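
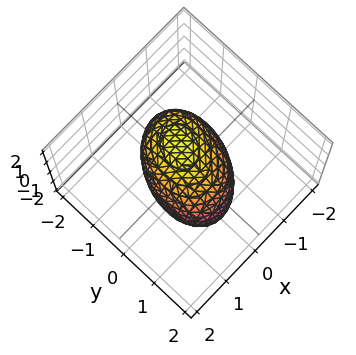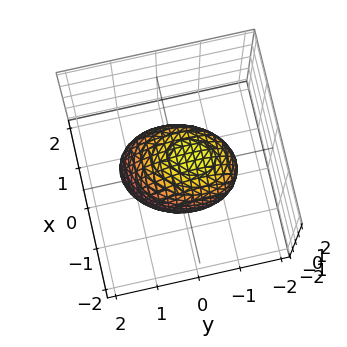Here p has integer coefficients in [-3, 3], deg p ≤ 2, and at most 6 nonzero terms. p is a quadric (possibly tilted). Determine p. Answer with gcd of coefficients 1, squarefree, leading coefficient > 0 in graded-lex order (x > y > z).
3*x^2 - x*y + 2*y^2 + y*z + 2*z^2 - 3

1. The degree is 2 — a generic line meets the surface in up to 2 points.
2. From the axis intercepts and sections: the x-axis gridline crossings are at x ∈ {-1, 1}.
3. These observations pin down the coefficients.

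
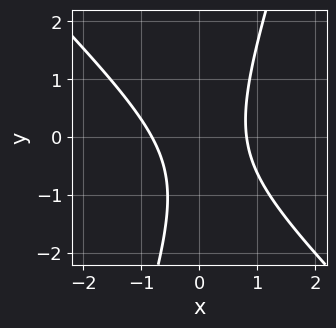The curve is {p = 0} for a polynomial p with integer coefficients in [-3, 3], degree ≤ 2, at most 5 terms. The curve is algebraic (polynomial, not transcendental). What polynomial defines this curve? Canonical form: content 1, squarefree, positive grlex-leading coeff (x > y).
3*x^2 + 2*x*y - y^2 - y - 2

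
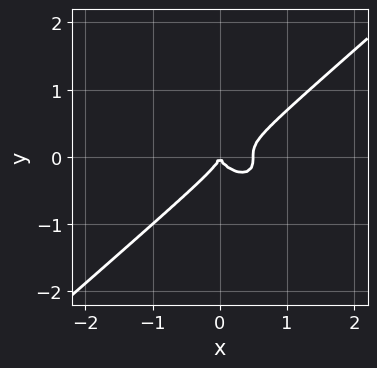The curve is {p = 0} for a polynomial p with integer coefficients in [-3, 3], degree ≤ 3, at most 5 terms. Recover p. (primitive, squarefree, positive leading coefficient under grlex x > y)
The degree is 3 — the shape is more complex than any degree-2 curve.
Checking where it meets the axes: one x-axis crossing is at x = 0; it crosses the y-axis at the gridline y = 0.
Putting this together gives p.

2*x^3 - 3*y^3 - x^2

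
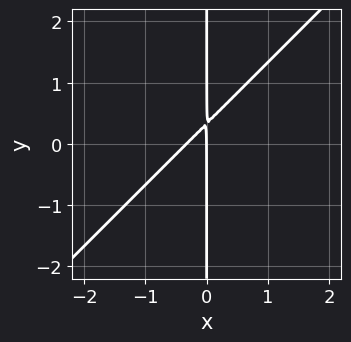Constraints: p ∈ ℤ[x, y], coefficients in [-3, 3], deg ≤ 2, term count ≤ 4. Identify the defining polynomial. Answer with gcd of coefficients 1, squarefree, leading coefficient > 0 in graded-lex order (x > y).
3*x^2 - 3*x*y + x

deg p = 2. The shape is more complex than any degree-1 curve.
From the visible intercepts: the visible y-axis segment lies entirely on the curve; one x-axis crossing is at x = 0.
Assembling these constraints gives the stated polynomial.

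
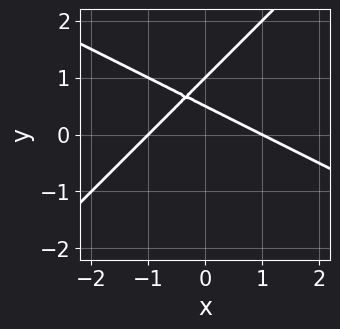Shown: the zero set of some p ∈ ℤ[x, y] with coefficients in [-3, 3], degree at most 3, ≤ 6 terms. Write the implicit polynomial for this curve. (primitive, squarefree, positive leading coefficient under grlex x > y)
(a) The degree is 2 — no degree-1 curve has this shape.
(b) From the visible intercepts: one y-axis crossing is at y = 1; the x-axis gridline crossings are at x ∈ {-1, 1}.
(c) The integer polynomial consistent with all of this is the stated p.

x^2 + x*y - 2*y^2 + 3*y - 1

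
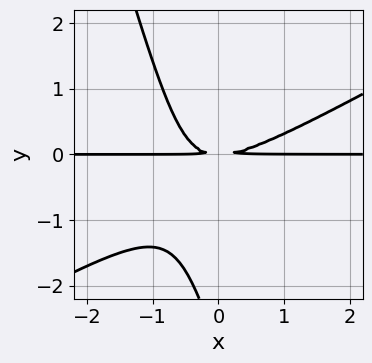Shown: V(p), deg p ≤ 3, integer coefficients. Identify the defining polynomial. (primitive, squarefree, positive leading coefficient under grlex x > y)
2*x^2*y - 3*x*y^2 - y^3 - 3*y^2

1. The degree is 3 — a generic line meets the curve in up to 3 points.
2. Checking where it meets the axes: the visible x-axis segment lies entirely on the curve.
3. Matching integer coefficients to the picture gives p.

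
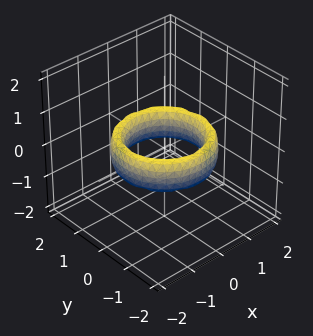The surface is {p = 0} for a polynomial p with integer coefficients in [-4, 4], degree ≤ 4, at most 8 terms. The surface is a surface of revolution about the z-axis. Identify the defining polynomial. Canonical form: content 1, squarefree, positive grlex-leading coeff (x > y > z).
x^4 + 2*x^2*y^2 + y^4 - 3*x^2 - 3*y^2 + z^2 + 2

1. The degree is 4 — the shape is more complex than any degree-3 surface.
2. Symmetries: the z-axis is an axis of rotation, so x and y enter only as x² + y².
3. Against the integer gridlines: the x-axis gridline crossings are at x ∈ {-1, 1}; no z-intercept at any integer in the box; a circular section at z = 0 has radius exactly 1.
4. Together with the visible shape, these determine p as stated. Check: (0, 1, 0) on the y-axis lies on the surface, and p(0, 1, 0) = 0. ✓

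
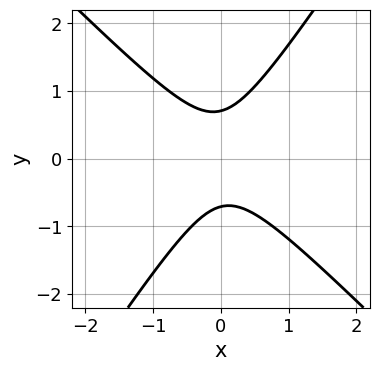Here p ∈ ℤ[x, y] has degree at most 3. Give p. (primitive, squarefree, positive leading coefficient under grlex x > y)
3*x^2 + x*y - 2*y^2 + 1

The degree is 2 — the shape is more complex than any degree-1 curve.
Against the integer gridlines: the curve avoids every integer x-axis point in the box.
Assembling these constraints gives the stated polynomial.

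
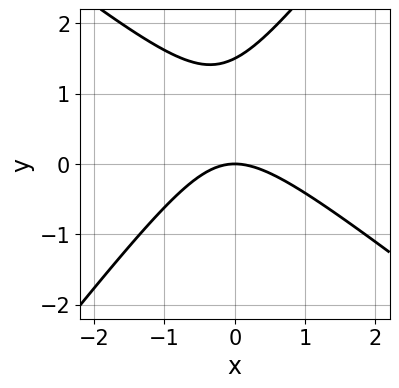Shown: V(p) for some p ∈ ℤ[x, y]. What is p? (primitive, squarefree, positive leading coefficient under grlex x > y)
2*x^2 + x*y - 2*y^2 + 3*y

(a) The degree is 2 — no degree-1 curve has this shape.
(b) Against the integer gridlines: it crosses the x-axis at the gridline x = 0; it crosses the y-axis at the gridline y = 0.
(c) Solving for integer coefficients yields p as stated.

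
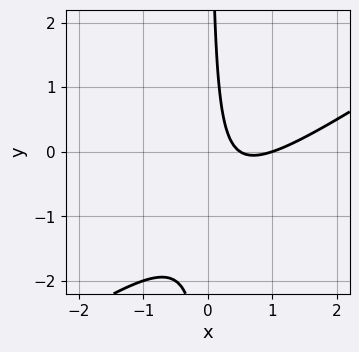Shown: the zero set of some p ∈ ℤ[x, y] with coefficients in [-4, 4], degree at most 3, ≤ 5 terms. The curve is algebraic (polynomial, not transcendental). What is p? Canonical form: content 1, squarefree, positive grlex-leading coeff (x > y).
First, the degree is 2 — no degree-1 curve has this shape.
Then, reading off the gridlines: it crosses the x-axis at the gridline x = 1; it misses every integer gridline on the y-axis.
Finally, these observations pin down the coefficients.

2*x^2 - 3*x*y - 3*x + 1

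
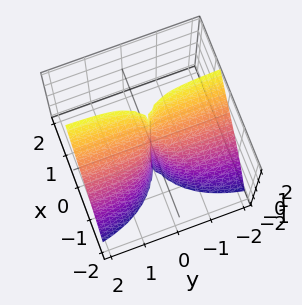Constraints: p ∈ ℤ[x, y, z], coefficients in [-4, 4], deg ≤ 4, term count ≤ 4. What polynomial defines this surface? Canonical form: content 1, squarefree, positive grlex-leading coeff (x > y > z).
x^3 + 3*x*y^2 - 2*y^2*z + 2*y^2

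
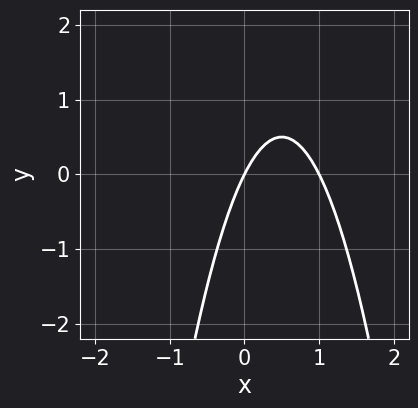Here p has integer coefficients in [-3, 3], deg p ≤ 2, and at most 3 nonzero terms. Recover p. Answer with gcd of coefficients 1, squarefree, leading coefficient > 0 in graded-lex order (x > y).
First, degree: a generic line meets the curve in up to 2 points, so deg p = 2.
Next, checking where it meets the axes: it crosses the y-axis at the gridline y = 0; the x-axis gridline crossings are at x ∈ {0, 1}.
Finally, together with the visible shape, these determine p as stated.

2*x^2 - 2*x + y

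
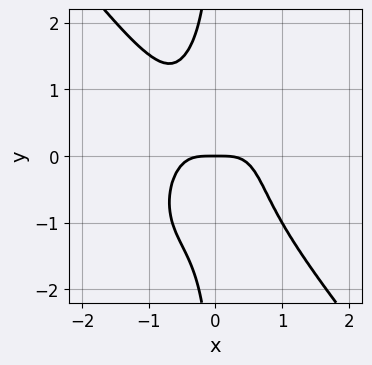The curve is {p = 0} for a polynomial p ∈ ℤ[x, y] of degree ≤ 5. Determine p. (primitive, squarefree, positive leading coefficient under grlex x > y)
1. deg p = 4. A generic line meets the curve in up to 4 points.
2. From the visible intercepts: it crosses the y-axis at the gridline y = 0; it crosses the x-axis at the gridline x = 0.
3. These observations pin down the coefficients.

2*x^4 + x*y^3 + y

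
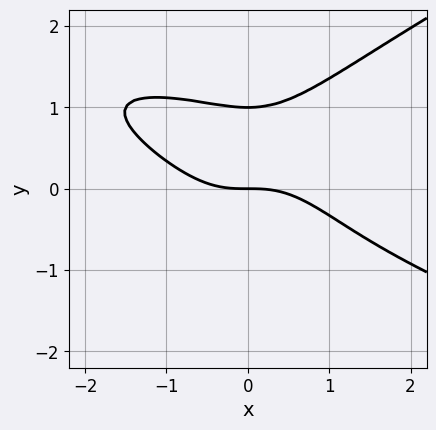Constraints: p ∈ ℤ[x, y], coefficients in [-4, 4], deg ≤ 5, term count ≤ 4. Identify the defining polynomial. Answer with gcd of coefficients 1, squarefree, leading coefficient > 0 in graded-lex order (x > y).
First, deg p = 4. The shape is more complex than any degree-3 curve.
Then, against the integer gridlines: it crosses the x-axis at the gridline x = 0; the y-axis gridline crossings are at y ∈ {0, 1}.
Finally, the integer polynomial consistent with all of this is the stated p.

3*y^4 - 2*x^3 - 3*x^2*y - 3*y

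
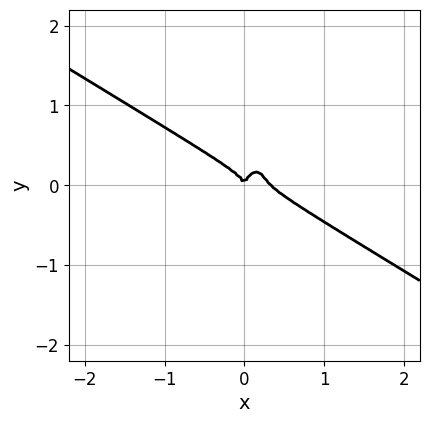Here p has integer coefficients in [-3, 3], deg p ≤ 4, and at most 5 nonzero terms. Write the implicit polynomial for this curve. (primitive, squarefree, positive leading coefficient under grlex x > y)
3*x^3 + 3*x^2*y - 2*x*y^2 + 2*y^3 - x^2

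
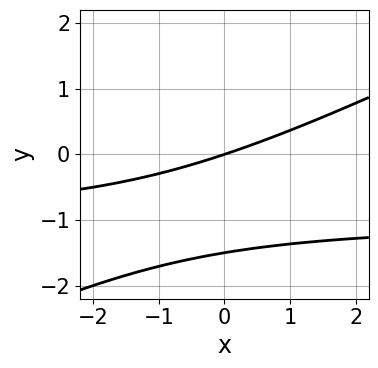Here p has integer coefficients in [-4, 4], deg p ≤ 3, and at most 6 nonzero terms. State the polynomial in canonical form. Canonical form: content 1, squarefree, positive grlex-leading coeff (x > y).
First, degree: a generic line meets the curve in up to 2 points, so deg p = 2.
Next, against the integer gridlines: it meets the x-axis at x = 0 (among the integer gridlines); it meets the y-axis at y = 0 (among the integer gridlines).
Finally, assembling these constraints gives the stated polynomial.

x*y - 2*y^2 + x - 3*y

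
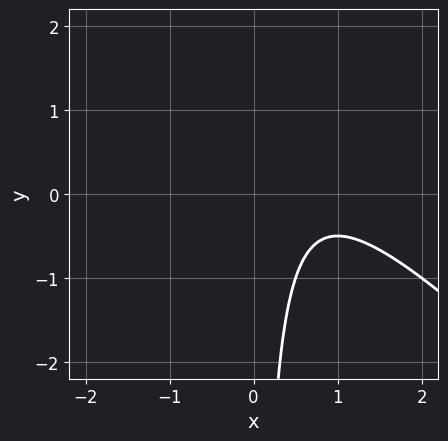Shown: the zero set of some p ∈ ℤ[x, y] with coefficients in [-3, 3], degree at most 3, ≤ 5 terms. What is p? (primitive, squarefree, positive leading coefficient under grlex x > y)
The degree is 2 — the shape is more complex than any degree-1 curve.
From the axis intercepts and sections: it misses every integer gridline on the y-axis; it misses every integer gridline on the x-axis.
Putting this together gives p.

2*x^2 + 2*x*y - 3*x + 2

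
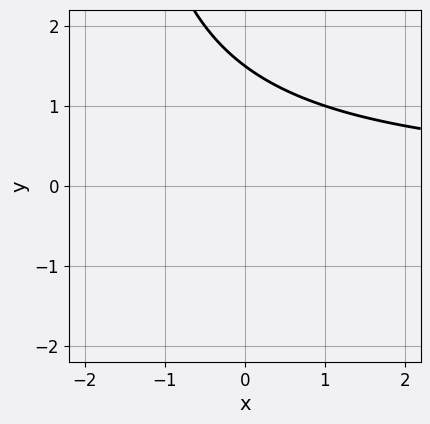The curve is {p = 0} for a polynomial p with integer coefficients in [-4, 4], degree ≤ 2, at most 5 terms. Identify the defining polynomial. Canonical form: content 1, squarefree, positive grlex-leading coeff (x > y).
x*y + 2*y - 3

First, deg p = 2. A generic line meets the curve in up to 2 points.
Then, reading off the gridlines: it misses every integer gridline on the x-axis.
Finally, assembling these constraints gives the stated polynomial.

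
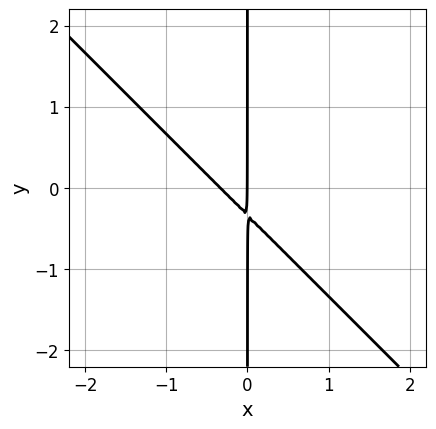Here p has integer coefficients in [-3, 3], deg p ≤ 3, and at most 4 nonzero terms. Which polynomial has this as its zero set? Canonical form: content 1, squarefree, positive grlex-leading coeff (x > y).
3*x^2 + 3*x*y + x

(a) deg p = 2.
(b) Reading off the gridlines: it crosses the x-axis at the gridline x = 0; the visible y-axis segment lies entirely on the curve.
(c) Fitting integer coefficients to these (and the overall shape) gives p.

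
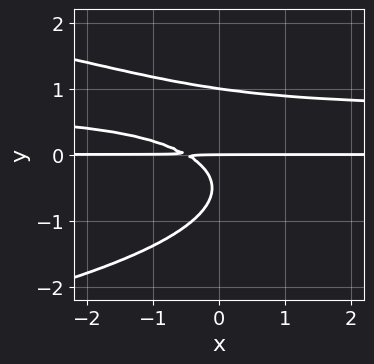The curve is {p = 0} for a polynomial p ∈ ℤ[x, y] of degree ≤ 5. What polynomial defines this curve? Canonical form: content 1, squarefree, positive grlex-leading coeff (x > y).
3*y^4 + 3*x*y^2 - 2*x*y - 2*y^2 - y

(a) The degree is 4 — the shape is more complex than any degree-3 curve.
(b) Against the integer gridlines: among the integer gridlines, it crosses the y-axis at y ∈ {0, 1}; the visible x-axis segment lies entirely on the curve.
(c) These observations pin down the coefficients.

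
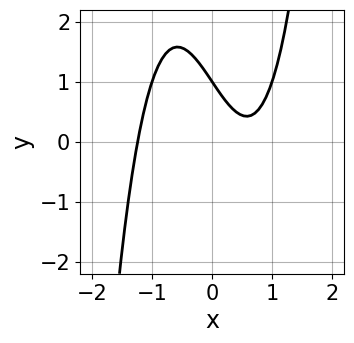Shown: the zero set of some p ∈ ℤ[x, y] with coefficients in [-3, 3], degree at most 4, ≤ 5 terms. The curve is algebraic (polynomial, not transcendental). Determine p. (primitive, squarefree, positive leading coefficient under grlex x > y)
3*x^3 - 3*x - 2*y + 2

deg p = 3. No degree-2 curve has this shape.
Reading off the gridlines: it crosses the y-axis at the gridline y = 1.
The integer polynomial consistent with all of this is the stated p.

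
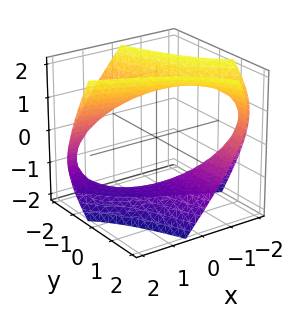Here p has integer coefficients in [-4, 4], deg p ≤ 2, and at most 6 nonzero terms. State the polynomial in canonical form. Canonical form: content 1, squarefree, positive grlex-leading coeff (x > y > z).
x^2 + 3*x*y + y^2 + y*z - z^2 + 2

1. deg p = 2. A generic line meets the surface in up to 2 points.
2. Against the integer gridlines: it misses every integer gridline on the y-axis; it misses every integer gridline on the x-axis.
3. The integer polynomial consistent with all of this is the stated p.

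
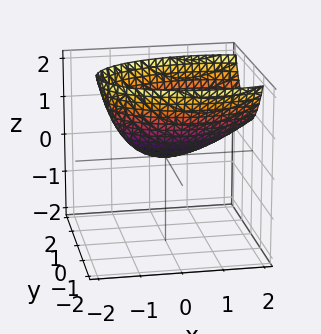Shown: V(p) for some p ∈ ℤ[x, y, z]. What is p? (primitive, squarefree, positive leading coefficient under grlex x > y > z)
x^2 - x*z + 3*y^2 - 3*z

deg p = 2. A generic line meets the surface in up to 2 points.
Reading off the gridlines: it meets the z-axis at z = 0 (among the integer gridlines); it meets the x-axis at x = 0 (among the integer gridlines); one y-axis crossing is at y = 0.
The integer polynomial consistent with all of this is the stated p.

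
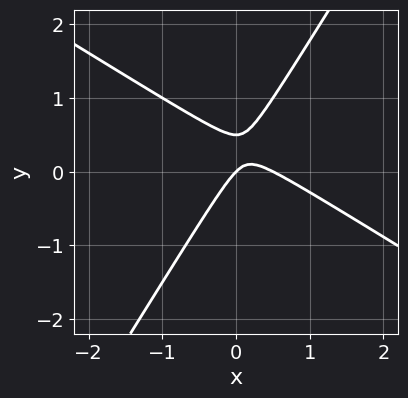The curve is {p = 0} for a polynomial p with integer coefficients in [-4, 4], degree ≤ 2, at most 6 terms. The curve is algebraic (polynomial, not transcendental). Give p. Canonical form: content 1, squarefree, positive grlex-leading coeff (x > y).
First, degree: no degree-1 curve has this shape, so deg p = 2.
Then, from the axis intercepts and sections: it meets the x-axis at x = 0 (among the integer gridlines); it crosses the y-axis at the gridline y = 0.
Finally, these observations pin down the coefficients.

2*x^2 + 2*x*y - 2*y^2 - x + y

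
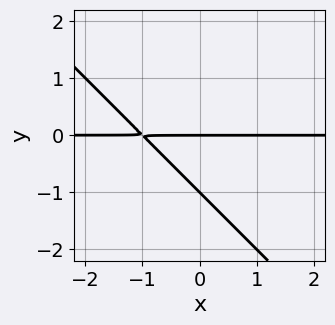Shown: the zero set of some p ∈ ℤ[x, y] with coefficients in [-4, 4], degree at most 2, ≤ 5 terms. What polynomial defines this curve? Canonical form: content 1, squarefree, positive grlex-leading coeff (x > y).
1. The degree is 2 — no degree-1 curve has this shape.
2. Observable constraints: among the integer gridlines, it crosses the y-axis at y ∈ {-1, 0}; every point of the x-axis in the box is on the curve.
3. Putting this together gives p.

x*y + y^2 + y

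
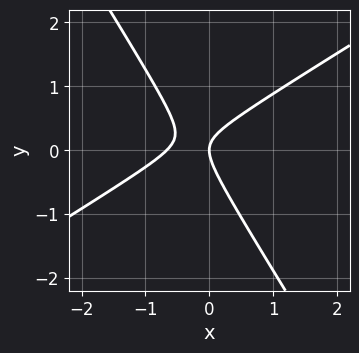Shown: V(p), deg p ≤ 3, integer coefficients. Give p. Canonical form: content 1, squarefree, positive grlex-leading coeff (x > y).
First, degree: the shape is more complex than any degree-1 curve, so deg p = 2.
Then, checking where it meets the axes: it crosses the x-axis at the gridline x = 0; it crosses the y-axis at the gridline y = 0.
Finally, matching integer coefficients to the picture gives p.

3*x^2 - 3*x*y - 3*y^2 + 2*x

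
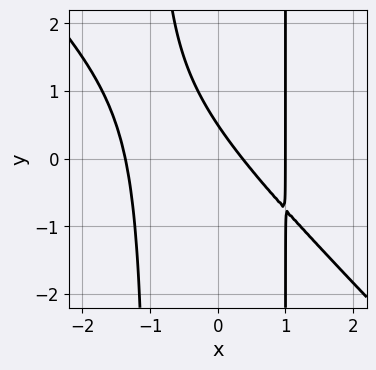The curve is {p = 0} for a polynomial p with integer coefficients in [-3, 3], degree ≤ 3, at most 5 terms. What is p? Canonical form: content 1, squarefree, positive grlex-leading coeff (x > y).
First, degree: the shape is more complex than any degree-2 curve, so deg p = 3.
Next, observable constraints: one x-axis crossing is at x = 1.
Finally, putting this together gives p.

2*x^3 + 2*x^2*y - 3*x - 2*y + 1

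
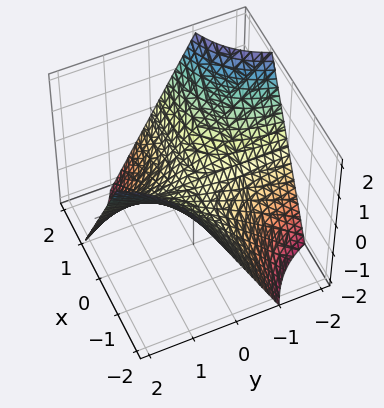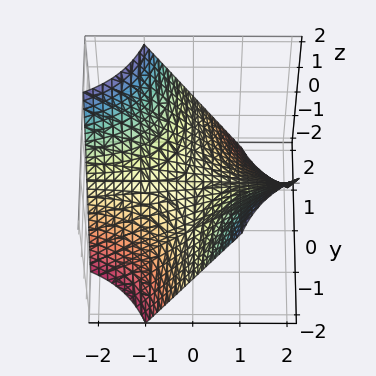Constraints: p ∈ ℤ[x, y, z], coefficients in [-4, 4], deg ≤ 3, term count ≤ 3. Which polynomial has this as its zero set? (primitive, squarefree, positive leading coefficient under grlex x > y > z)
x*y + z

deg p = 2. A saddle surface; a quadric.
Observable constraints: the visible x-axis segment lies entirely on the surface; it meets the z-axis at z = 0 (among the integer gridlines); the visible y-axis segment lies entirely on the surface.
These observations pin down the coefficients.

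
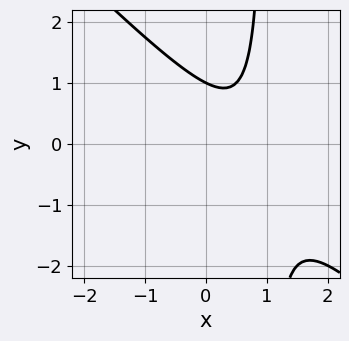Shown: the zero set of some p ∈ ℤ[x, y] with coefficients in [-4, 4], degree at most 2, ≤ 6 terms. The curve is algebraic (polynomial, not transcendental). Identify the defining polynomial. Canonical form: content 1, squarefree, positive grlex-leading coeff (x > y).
Degree: no degree-1 curve has this shape, so deg p = 2.
From the axis intercepts and sections: one y-axis crossing is at y = 1; the curve avoids every integer x-axis point in the box.
Fitting integer coefficients to these (and the overall shape) gives p.

2*x^2 + 2*x*y - 3*x - 2*y + 2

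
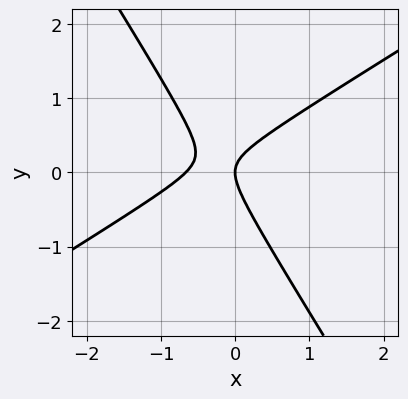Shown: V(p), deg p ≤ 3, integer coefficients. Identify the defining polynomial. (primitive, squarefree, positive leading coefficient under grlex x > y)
3*x^2 - 3*x*y - 3*y^2 + 2*x

deg p = 2.
From the visible intercepts: it meets the x-axis at x = 0 (among the integer gridlines); it meets the y-axis at y = 0 (among the integer gridlines).
Matching integer coefficients to the picture gives p.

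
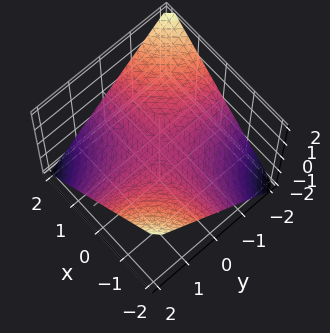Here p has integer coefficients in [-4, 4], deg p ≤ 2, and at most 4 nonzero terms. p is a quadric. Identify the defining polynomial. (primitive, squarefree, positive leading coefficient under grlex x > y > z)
First, the degree is 2 — a hyperbolic paraboloid; a quadric.
Then, from the visible intercepts: every point of the y-axis in the box is on the surface; it meets the z-axis at z = 0 (among the integer gridlines); the visible x-axis segment lies entirely on the surface.
Finally, assembling these constraints gives the stated polynomial.

x*y + 2*z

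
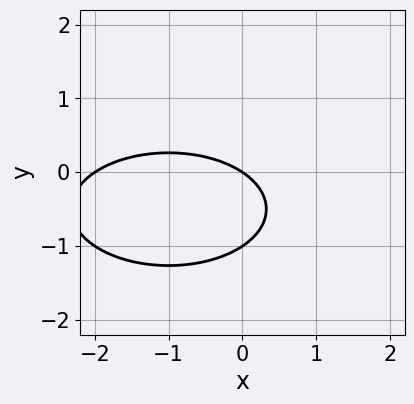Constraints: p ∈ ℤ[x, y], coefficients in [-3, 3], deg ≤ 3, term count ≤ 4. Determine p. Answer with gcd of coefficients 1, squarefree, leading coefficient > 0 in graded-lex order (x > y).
First, the degree is 2 — a generic line meets the curve in up to 2 points.
Then, checking where it meets the axes: the y-axis gridline crossings are at y ∈ {-1, 0}; the x-axis gridline crossings are at x ∈ {-2, 0}.
Finally, solving for integer coefficients yields p as stated.

x^2 + 3*y^2 + 2*x + 3*y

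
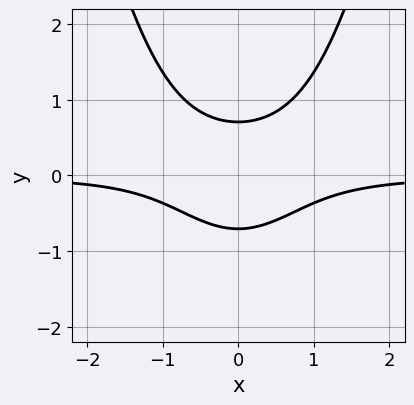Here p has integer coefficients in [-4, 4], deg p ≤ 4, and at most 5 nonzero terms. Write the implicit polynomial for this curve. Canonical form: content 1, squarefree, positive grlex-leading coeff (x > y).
2*x^2*y - 2*y^2 + 1

Degree: a generic line meets the curve in up to 3 points, so deg p = 3.
Symmetries: mirror symmetry x ↦ −x ⇒ only even powers of x.
Observable constraints: the curve avoids every integer x-axis point in the box.
Matching integer coefficients to the picture gives p.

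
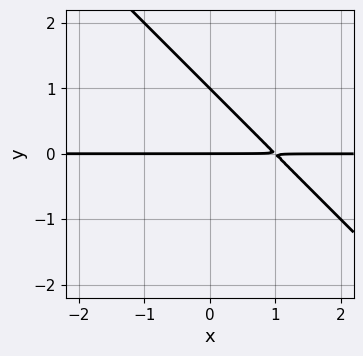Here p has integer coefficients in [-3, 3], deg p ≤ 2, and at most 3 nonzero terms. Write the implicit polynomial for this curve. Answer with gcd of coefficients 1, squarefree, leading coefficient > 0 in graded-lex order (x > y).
x*y + y^2 - y

1. deg p = 2. No degree-1 curve has this shape.
2. Observable constraints: every point of the x-axis in the box is on the curve; the y-axis gridline crossings are at y ∈ {0, 1}.
3. Matching integer coefficients to the picture gives p.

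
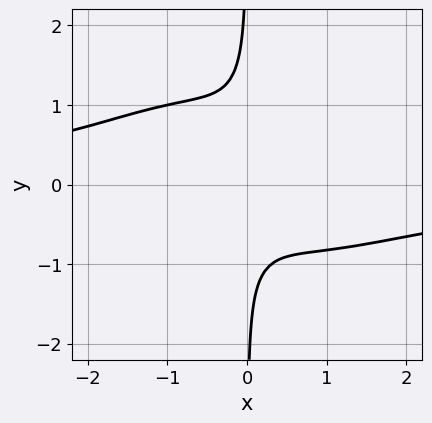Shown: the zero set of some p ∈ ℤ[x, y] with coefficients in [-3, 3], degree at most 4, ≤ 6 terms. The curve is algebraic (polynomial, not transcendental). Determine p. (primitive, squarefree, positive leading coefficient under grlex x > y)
First, deg p = 4.
Then, from the visible intercepts: it misses every integer gridline on the x-axis; it misses every integer gridline on the y-axis.
Finally, the integer polynomial consistent with all of this is the stated p.

2*x^3*y + 3*x*y^3 - x*y^2 + 3*x^2 + 1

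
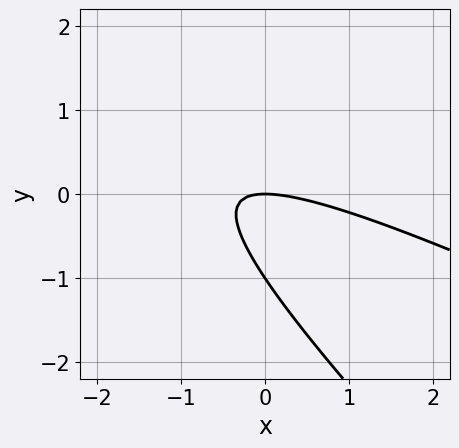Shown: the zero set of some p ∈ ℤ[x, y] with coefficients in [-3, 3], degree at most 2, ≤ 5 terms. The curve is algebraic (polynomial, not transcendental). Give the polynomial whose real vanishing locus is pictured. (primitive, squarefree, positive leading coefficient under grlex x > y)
x^2 + 3*x*y + 2*y^2 + 2*y

Degree: a generic line meets the curve in up to 2 points, so deg p = 2.
Against the integer gridlines: it meets the x-axis at x = 0 (among the integer gridlines); the y-axis gridline crossings are at y ∈ {-1, 0}.
Assembling these constraints gives the stated polynomial.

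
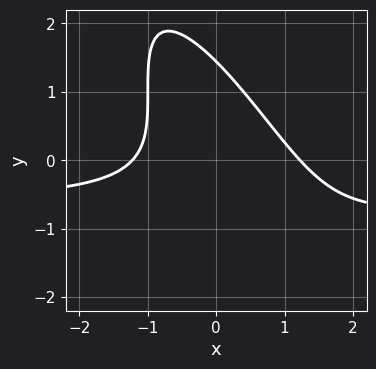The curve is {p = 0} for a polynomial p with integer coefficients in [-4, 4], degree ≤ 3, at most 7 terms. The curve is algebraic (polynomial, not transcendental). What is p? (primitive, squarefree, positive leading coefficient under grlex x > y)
1. deg p = 3.
2. Solving for integer coefficients yields p as stated.

3*x^2*y + 3*x*y^2 + y^3 + 2*x^2 - 3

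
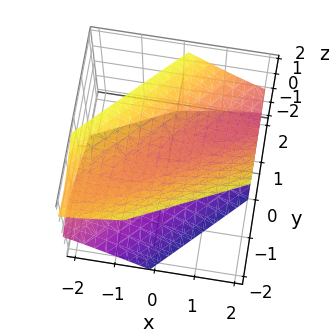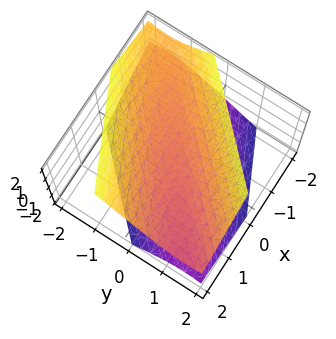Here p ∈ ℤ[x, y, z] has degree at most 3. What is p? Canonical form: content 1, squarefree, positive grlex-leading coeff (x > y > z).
x^2 - 3*x*y - x*z + 2*y^2 - 2*z^2 + 1

(a) The picture has 2 separate pieces. They look like related sheets of one shape, so recover p as a whole.
(b) Degree: no degree-1 surface has this shape, so deg p = 2.
(c) From the axis intercepts and sections: no x-intercept at any integer in the box; it misses every integer gridline on the y-axis.
(d) Fitting integer coefficients to these (and the overall shape) gives p.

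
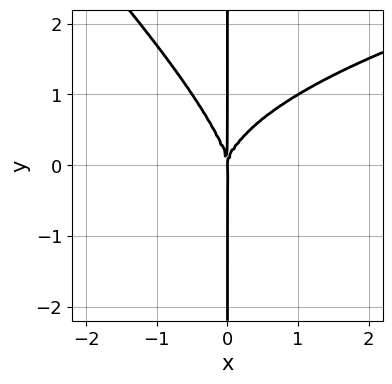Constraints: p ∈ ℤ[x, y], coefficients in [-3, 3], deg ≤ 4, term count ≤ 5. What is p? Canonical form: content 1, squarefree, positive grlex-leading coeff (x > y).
First, deg p = 4.
Then, reading off the gridlines: it meets the x-axis at x = 0 (among the integer gridlines); the visible y-axis segment lies entirely on the curve.
Finally, putting this together gives p.

x^2*y^2 + x*y^3 - 2*x^3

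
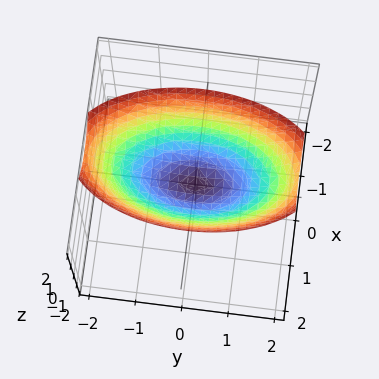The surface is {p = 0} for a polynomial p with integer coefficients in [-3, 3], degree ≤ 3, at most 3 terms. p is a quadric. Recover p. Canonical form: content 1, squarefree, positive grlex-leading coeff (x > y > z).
First, degree: a single bowl opening along one axis; a quadric, so deg p = 2.
Next, symmetries: the y ↦ −y reflection is a symmetry, so y appears only in even powers; mirror symmetry x ↦ −x ⇒ only even powers of x.
Then, observable constraints: it meets the y-axis at y = 0 (among the integer gridlines); it meets the x-axis at x = 0 (among the integer gridlines); one z-axis crossing is at z = 0.
Finally, together with the visible shape, these determine p as stated.

3*x^2 + y^2 - 3*z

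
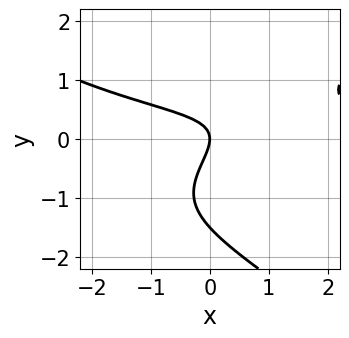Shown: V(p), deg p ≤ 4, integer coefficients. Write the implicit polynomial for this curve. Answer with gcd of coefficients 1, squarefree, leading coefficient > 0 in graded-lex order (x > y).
x^2*y - 2*y^3 + 2*x*y - 3*y^2 - 2*x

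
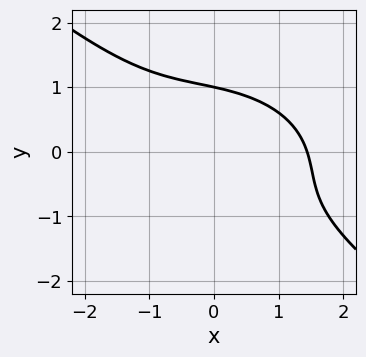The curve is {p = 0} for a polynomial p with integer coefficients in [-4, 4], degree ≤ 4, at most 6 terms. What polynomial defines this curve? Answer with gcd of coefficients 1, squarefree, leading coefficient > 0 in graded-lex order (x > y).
x^3 + x^2*y + 2*x*y^2 + 3*y^3 - 3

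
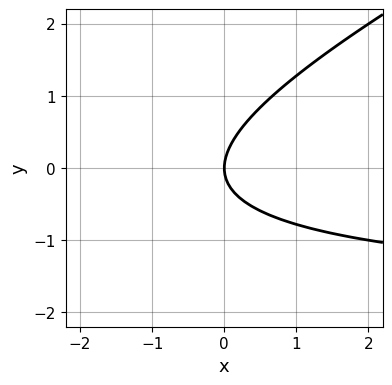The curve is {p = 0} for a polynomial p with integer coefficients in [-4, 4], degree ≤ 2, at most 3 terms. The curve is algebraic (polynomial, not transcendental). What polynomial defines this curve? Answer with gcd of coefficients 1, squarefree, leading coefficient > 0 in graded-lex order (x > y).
deg p = 2. The shape is more complex than any degree-1 curve.
Observable constraints: it crosses the y-axis at the gridline y = 0; it meets the x-axis at x = 0 (among the integer gridlines).
Assembling these constraints gives the stated polynomial.

x*y - 2*y^2 + 2*x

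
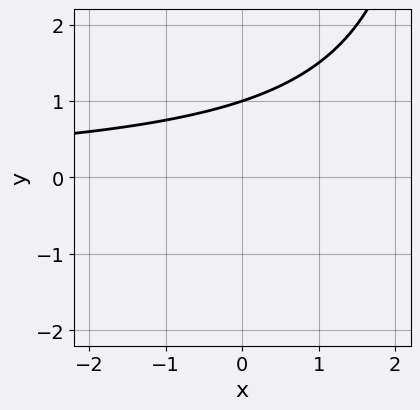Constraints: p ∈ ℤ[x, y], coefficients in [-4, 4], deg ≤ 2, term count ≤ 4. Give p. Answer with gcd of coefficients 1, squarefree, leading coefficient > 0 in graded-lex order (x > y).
1. The degree is 2 — a generic line meets the curve in up to 2 points.
2. Against the integer gridlines: one y-axis crossing is at y = 1; it misses every integer gridline on the x-axis.
3. Matching integer coefficients to the picture gives p.

x*y - 3*y + 3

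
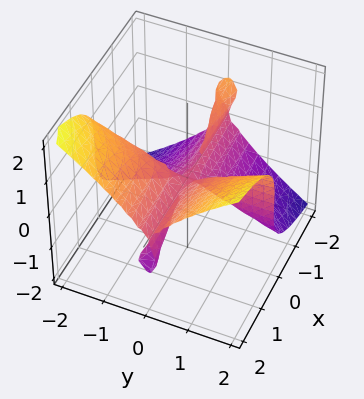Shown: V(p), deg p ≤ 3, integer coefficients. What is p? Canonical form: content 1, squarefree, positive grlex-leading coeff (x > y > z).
3*x*y^2 - x*z^2 - 2*z^3

1. There are 3 components. Treating them together as one polynomial.
2. deg p = 3. The shape is more complex than any degree-2 surface.
3. Against the integer gridlines: one z-axis crossing is at z = 0; the visible y-axis segment lies entirely on the surface.
4. Assembling these constraints gives the stated polynomial. Check: (2, 0, 0) on the x-axis lies on the surface, and p(2, 0, 0) = 0. ✓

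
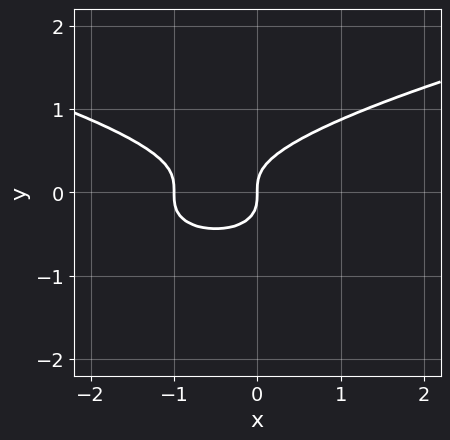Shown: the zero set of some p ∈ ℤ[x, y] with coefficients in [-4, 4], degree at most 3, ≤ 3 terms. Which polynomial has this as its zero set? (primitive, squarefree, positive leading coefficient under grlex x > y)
3*y^3 - x^2 - x

1. Degree: the shape is more complex than any degree-2 curve, so deg p = 3.
2. Reading off the gridlines: it meets the y-axis at y = 0 (among the integer gridlines); among the integer gridlines, it crosses the x-axis at x ∈ {-1, 0}.
3. Fitting integer coefficients to these (and the overall shape) gives p.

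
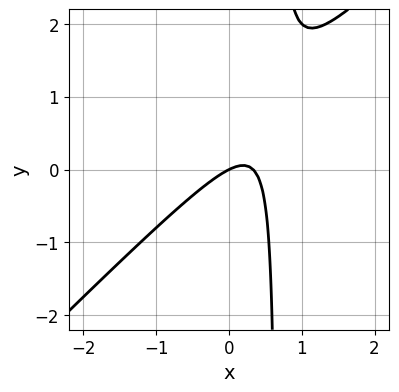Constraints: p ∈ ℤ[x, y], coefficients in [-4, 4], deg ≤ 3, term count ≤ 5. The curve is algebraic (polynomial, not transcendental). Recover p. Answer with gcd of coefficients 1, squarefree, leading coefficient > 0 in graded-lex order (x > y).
First, the degree is 2 — the shape is more complex than any degree-1 curve.
Next, checking where it meets the axes: one x-axis crossing is at x = 0; one y-axis crossing is at y = 0.
Finally, fitting integer coefficients to these (and the overall shape) gives p.

3*x^2 - 3*x*y - x + 2*y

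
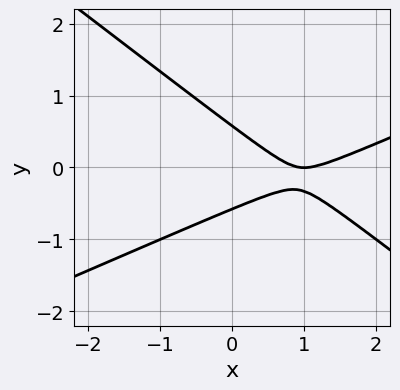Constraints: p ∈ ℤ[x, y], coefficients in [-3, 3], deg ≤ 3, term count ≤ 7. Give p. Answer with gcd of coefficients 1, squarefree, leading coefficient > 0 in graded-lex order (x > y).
(a) The degree is 2 — no degree-1 curve has this shape.
(b) Checking where it meets the axes: it meets the x-axis at x = 1 (among the integer gridlines).
(c) Putting this together gives p.

x^2 - x*y - 3*y^2 - 2*x + 1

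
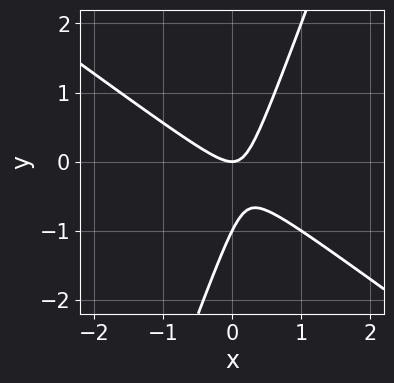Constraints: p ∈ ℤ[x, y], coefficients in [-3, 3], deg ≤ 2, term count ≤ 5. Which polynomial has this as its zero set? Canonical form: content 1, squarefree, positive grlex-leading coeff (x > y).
First, deg p = 2. A generic line meets the curve in up to 2 points.
Then, reading off the gridlines: among the integer gridlines, it crosses the y-axis at y ∈ {-1, 0}; it crosses the x-axis at the gridline x = 0.
Finally, fitting integer coefficients to these (and the overall shape) gives p.

2*x^2 + 2*x*y - y^2 - y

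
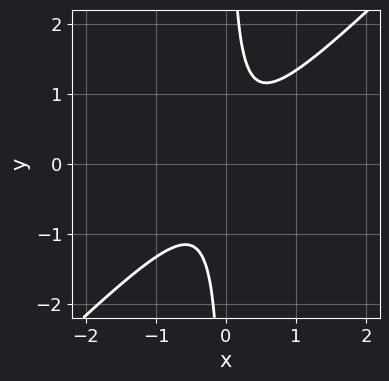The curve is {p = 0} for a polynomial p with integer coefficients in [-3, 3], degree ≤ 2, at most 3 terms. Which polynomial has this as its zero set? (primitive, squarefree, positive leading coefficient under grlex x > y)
3*x^2 - 3*x*y + 1

1. deg p = 2. The shape is more complex than any degree-1 curve.
2. From the axis intercepts and sections: no x-intercept at any integer in the box; the curve avoids every integer y-axis point in the box.
3. These observations pin down the coefficients.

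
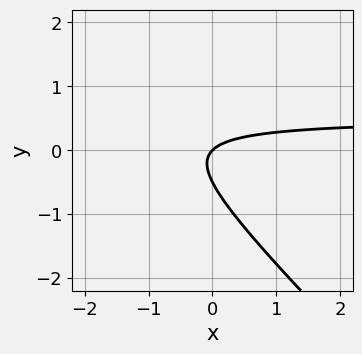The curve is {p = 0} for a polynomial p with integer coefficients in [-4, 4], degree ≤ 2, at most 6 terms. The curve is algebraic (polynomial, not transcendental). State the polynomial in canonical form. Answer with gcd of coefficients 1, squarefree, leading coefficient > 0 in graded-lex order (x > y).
(a) Degree: the shape is more complex than any degree-1 curve, so deg p = 2.
(b) Against the integer gridlines: one x-axis crossing is at x = 0; one y-axis crossing is at y = 0.
(c) Fitting integer coefficients to these (and the overall shape) gives p.

2*x*y + 2*y^2 - x + y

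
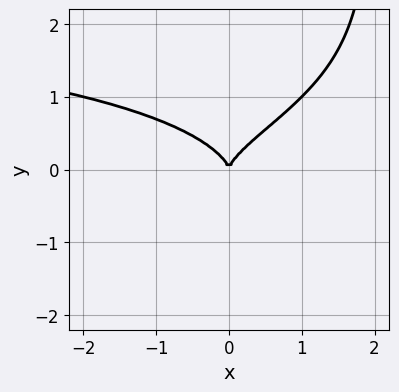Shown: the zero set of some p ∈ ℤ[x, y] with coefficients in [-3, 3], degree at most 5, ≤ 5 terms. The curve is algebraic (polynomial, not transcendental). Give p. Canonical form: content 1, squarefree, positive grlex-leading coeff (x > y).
x*y^3 - 2*y^3 + x^2

1. Degree: a generic line meets the curve in up to 4 points, so deg p = 4.
2. Observable constraints: it meets the y-axis at y = 0 (among the integer gridlines); it crosses the x-axis at the gridline x = 0.
3. Assembling these constraints gives the stated polynomial.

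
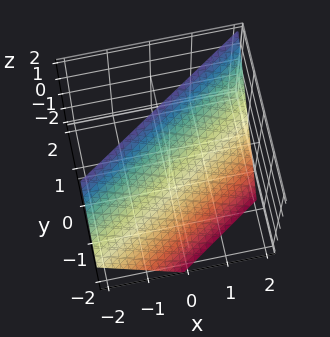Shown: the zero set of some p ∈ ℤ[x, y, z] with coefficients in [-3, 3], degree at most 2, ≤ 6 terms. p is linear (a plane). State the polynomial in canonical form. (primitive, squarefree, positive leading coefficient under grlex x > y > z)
2*x - 3*y + 2*z - 2

1. Degree: the surface is flat (a plane), so deg p = 1.
2. Against the integer gridlines: one z-axis crossing is at z = 1; one x-axis crossing is at x = 1.
3. Assembling these constraints gives the stated polynomial.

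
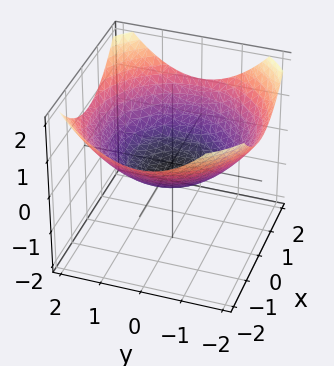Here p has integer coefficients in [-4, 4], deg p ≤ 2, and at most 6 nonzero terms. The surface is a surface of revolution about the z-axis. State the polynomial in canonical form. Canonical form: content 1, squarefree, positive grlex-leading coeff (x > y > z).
x^2 + y^2 - 3*z - 1

First, the degree is 2 — no degree-1 surface has this shape.
Next, symmetries: rotational symmetry about the z-axis ⇒ p depends on x, y only through x² + y².
Next, against the integer gridlines: among the integer gridlines, it crosses the y-axis at y ∈ {-1, 1}; among the integer gridlines, it crosses the x-axis at x ∈ {-1, 1}.
Finally, matching integer coefficients to the picture gives p.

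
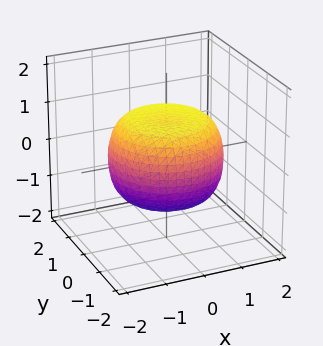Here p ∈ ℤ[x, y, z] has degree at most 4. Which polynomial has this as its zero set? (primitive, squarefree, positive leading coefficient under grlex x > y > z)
x^4 + 2*x^2*y^2 + y^4 - x^2 - y^2 + 2*z^2 - 2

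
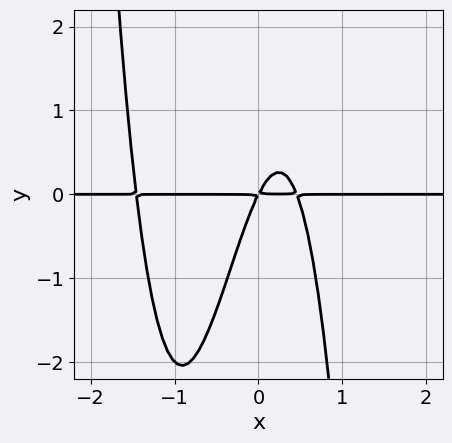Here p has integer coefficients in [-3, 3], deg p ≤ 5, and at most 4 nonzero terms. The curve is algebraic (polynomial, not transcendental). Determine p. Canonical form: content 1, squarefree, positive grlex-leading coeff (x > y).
1. The degree is 4 — the shape is more complex than any degree-3 curve.
2. Checking where it meets the axes: the visible x-axis segment lies entirely on the curve.
3. Matching integer coefficients to the picture gives p.

3*x^3*y + 3*x^2*y - 2*x*y + y^2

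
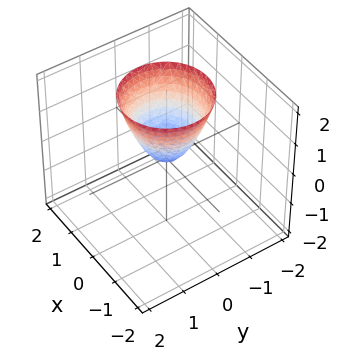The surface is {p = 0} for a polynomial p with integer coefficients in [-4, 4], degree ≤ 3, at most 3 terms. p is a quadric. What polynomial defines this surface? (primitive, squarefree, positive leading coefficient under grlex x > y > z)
3*x^2 + 3*y^2 - 2*z

First, degree: a single bowl opening along one axis; a quadric, so deg p = 2.
Then, symmetry: the surface is invariant under rotation about z: p = q(x² + y², z).
Then, from the axis intercepts and sections: it crosses the y-axis at the gridline y = 0; one z-axis crossing is at z = 0; one x-axis crossing is at x = 0.
Finally, fitting integer coefficients to these (and the overall shape) gives p.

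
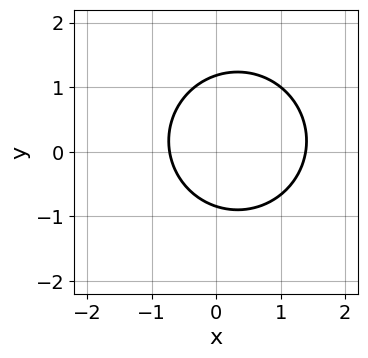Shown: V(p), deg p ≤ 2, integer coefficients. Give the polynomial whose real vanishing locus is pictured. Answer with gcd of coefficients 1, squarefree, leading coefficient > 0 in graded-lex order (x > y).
3*x^2 + 3*y^2 - 2*x - y - 3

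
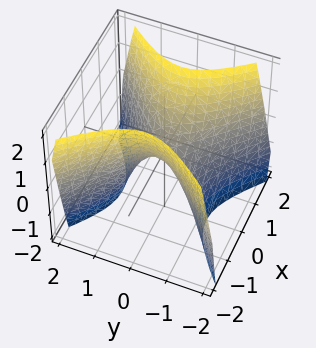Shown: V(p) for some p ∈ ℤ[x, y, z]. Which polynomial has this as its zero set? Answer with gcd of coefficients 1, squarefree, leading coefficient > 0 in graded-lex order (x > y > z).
First, deg p = 2.
Next, symmetries: it's symmetric under x → −x, forcing even powers of x; it's symmetric under y → −y, forcing even powers of y.
Then, from the axis intercepts and sections: one x-axis crossing is at x = 0; it meets the z-axis at z = 0 (among the integer gridlines); it meets the y-axis at y = 0 (among the integer gridlines).
Finally, putting this together gives p.

3*x^2 - 3*y^2 - 2*z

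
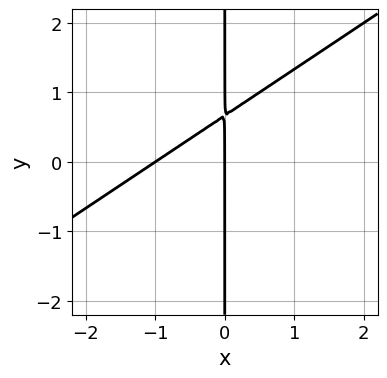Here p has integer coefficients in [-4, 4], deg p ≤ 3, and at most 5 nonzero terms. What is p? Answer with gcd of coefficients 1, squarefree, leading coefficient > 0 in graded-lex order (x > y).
2*x^2 - 3*x*y + 2*x

First, the degree is 2 — a generic line meets the curve in up to 2 points.
Next, against the integer gridlines: among the integer gridlines, it crosses the x-axis at x ∈ {-1, 0}; every point of the y-axis in the box is on the curve.
Finally, solving for integer coefficients yields p as stated.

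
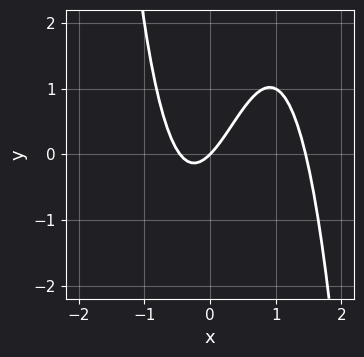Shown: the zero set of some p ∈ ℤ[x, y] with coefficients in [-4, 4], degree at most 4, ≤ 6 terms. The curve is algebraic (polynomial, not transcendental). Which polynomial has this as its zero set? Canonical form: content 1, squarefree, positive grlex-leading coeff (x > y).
3*x^3 - 3*x^2 - 2*x + 2*y

(a) deg p = 3. The shape is more complex than any degree-2 curve.
(b) Observable constraints: one y-axis crossing is at y = 0; one x-axis crossing is at x = 0.
(c) Matching integer coefficients to the picture gives p.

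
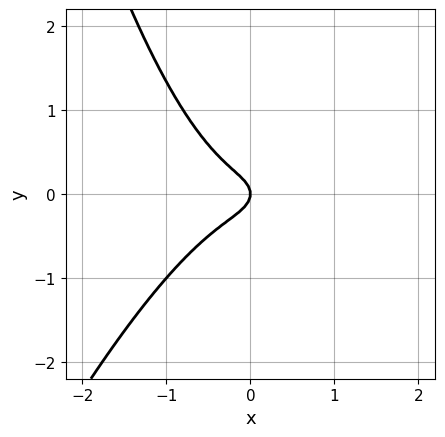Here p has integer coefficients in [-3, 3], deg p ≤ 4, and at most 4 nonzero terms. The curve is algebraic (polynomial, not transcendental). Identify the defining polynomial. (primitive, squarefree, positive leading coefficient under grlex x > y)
3*x^3 - x^2*y + 3*y^2 + x

(a) The degree is 3 — no degree-2 curve has this shape.
(b) Checking where it meets the axes: it crosses the y-axis at the gridline y = 0; one x-axis crossing is at x = 0.
(c) These observations pin down the coefficients.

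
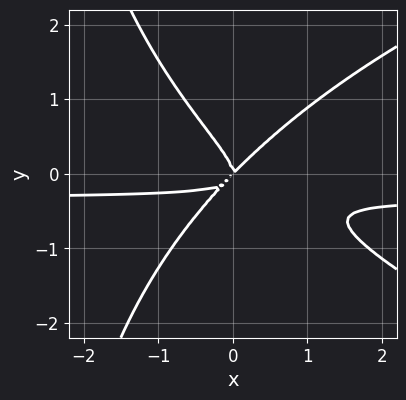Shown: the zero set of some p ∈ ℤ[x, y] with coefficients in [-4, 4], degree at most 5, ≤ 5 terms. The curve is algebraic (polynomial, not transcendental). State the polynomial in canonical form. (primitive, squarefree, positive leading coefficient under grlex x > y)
First, degree: no degree-3 curve has this shape, so deg p = 4.
Then, from the visible intercepts: it meets the x-axis at x = 0 (among the integer gridlines); it crosses the y-axis at the gridline y = 0.
Finally, assembling these constraints gives the stated polynomial.

x*y^3 - 3*x^2*y + 3*y^3 - x^2 + x*y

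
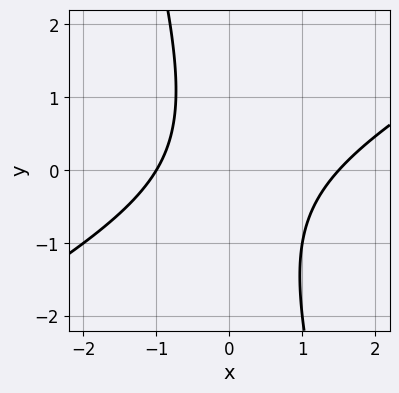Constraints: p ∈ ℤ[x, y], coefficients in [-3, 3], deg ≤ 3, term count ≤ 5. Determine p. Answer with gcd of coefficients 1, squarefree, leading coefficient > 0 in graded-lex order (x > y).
2*x^2 - 3*x*y - y^2 - x - 3

1. Degree: a generic line meets the curve in up to 2 points, so deg p = 2.
2. Observable constraints: no y-intercept at any integer in the box; one x-axis crossing is at x = -1.
3. Putting this together gives p.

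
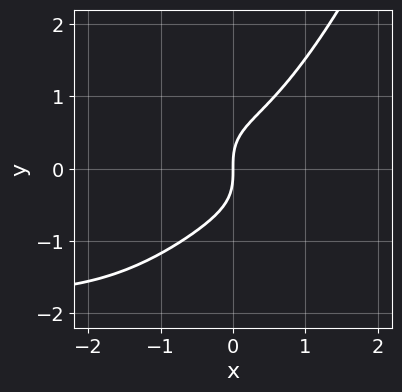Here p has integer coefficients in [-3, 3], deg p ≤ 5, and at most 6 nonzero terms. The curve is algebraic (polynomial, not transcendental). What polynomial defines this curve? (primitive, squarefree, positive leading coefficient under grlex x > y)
2*x^3*y + 3*x^3 + x^2*y - 3*y^3 + 3*x

deg p = 4. The shape is more complex than any degree-3 curve.
Against the integer gridlines: it crosses the y-axis at the gridline y = 0; it crosses the x-axis at the gridline x = 0.
Fitting integer coefficients to these (and the overall shape) gives p.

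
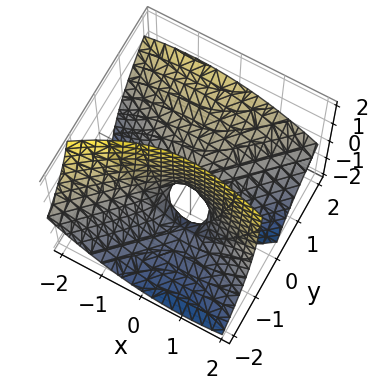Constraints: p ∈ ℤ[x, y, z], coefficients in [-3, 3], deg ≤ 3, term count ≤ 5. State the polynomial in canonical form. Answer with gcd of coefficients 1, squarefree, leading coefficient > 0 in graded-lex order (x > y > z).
1. deg p = 2.
2. From the visible intercepts: it meets the x-axis at x = 0 (among the integer gridlines); it crosses the z-axis at the gridline z = 0.
3. Together with the visible shape, these determine p as stated.

x^2 + x*y - 2*y^2 + 3*y*z + z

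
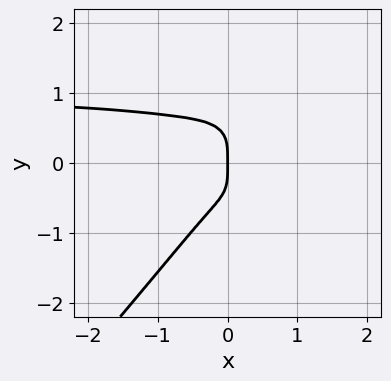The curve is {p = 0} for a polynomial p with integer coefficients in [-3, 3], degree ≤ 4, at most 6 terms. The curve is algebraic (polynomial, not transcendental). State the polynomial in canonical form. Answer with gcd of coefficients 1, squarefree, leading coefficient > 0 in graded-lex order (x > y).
(a) deg p = 4. A generic line meets the curve in up to 4 points.
(b) Reading off the gridlines: it crosses the y-axis at the gridline y = 0; one x-axis crossing is at x = 0.
(c) Assembling these constraints gives the stated polynomial.

3*x^3*y - 2*y^4 - 3*x^3 - 2*x^2*y - x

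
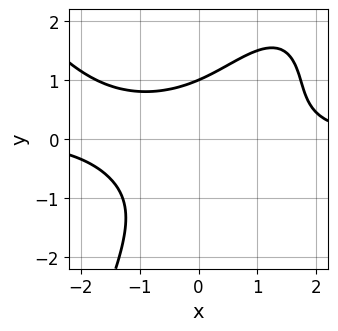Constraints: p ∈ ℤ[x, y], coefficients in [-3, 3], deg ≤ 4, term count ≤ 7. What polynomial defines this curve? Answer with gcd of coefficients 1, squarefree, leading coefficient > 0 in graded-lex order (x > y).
x^3*y - 3*x*y^2 + 2*y^3 + y - 3

1. deg p = 4. No degree-3 curve has this shape.
2. From the axis intercepts and sections: it meets the y-axis at y = 1 (among the integer gridlines); it misses every integer gridline on the x-axis.
3. These observations pin down the coefficients.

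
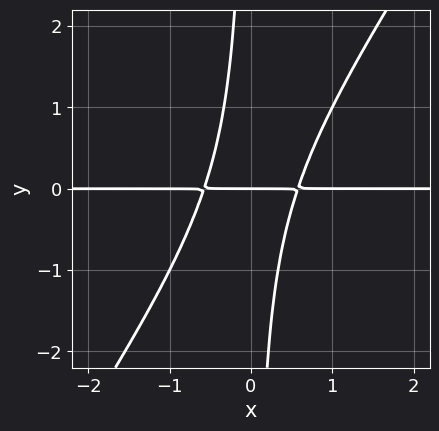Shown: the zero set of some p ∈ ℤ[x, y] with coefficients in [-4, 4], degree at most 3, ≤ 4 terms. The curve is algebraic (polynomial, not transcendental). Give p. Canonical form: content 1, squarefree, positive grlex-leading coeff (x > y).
3*x^2*y - 2*x*y^2 - y

Degree: no degree-2 curve has this shape, so deg p = 3.
Against the integer gridlines: it crosses the y-axis at the gridline y = 0; the visible x-axis segment lies entirely on the curve.
Together with the visible shape, these determine p as stated.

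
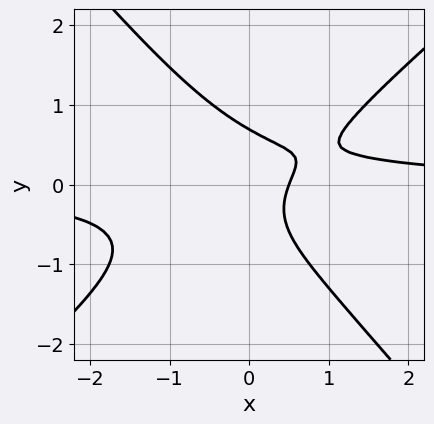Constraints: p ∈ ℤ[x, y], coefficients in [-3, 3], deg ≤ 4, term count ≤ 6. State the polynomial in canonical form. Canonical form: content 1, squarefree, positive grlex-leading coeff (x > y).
(a) deg p = 3.
(b) The integer polynomial consistent with all of this is the stated p.

3*x^2*y - x*y^2 - 3*y^3 - 2*x + 1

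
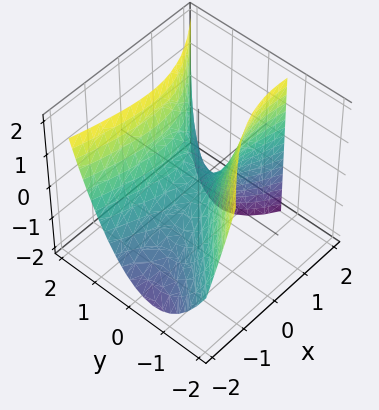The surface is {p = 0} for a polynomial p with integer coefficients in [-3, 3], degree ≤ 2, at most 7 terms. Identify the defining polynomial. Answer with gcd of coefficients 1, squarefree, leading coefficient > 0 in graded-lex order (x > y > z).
x^2 + 2*x*y - x*z - 3*y^2 + 2*z

(a) Degree: a generic line meets the surface in up to 2 points, so deg p = 2.
(b) Checking where it meets the axes: one x-axis crossing is at x = 0; it crosses the z-axis at the gridline z = 0; one y-axis crossing is at y = 0.
(c) Solving for integer coefficients yields p as stated.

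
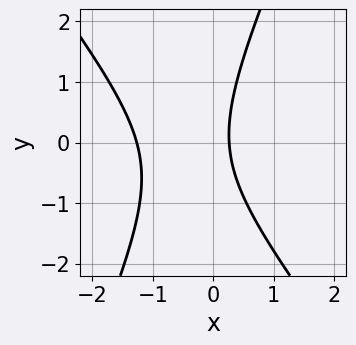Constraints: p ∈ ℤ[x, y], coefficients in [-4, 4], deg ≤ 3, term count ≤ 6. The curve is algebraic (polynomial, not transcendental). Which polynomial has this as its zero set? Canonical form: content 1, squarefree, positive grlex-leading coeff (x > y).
3*x^2 + x*y - y^2 + 3*x - 1

First, the degree is 2 — no degree-1 curve has this shape.
Then, from the axis intercepts and sections: it misses every integer gridline on the y-axis.
Finally, putting this together gives p.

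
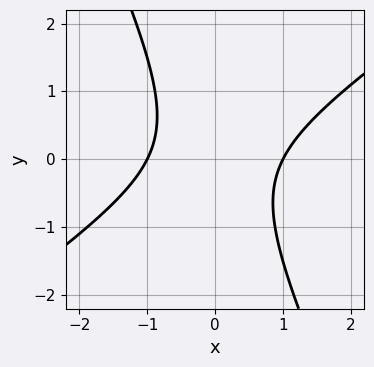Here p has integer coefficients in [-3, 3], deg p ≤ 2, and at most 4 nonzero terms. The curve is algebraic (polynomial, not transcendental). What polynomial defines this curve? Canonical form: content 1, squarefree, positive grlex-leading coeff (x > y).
3*x^2 - 3*x*y - 2*y^2 - 3

1. deg p = 2. No degree-1 curve has this shape.
2. Checking where it meets the axes: the curve avoids every integer y-axis point in the box; among the integer gridlines, it crosses the x-axis at x ∈ {-1, 1}.
3. The integer polynomial consistent with all of this is the stated p.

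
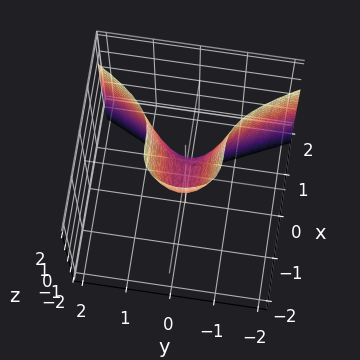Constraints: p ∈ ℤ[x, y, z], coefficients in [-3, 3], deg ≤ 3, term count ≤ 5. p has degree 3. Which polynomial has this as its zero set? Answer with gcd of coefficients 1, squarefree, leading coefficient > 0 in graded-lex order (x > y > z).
3*x^3 - 3*y^2 + z

1. The degree is 3 — the shape is more complex than any degree-2 surface.
2. From the visible intercepts: one x-axis crossing is at x = 0; it meets the y-axis at y = 0 (among the integer gridlines); it crosses the z-axis at the gridline z = 0.
3. These observations pin down the coefficients.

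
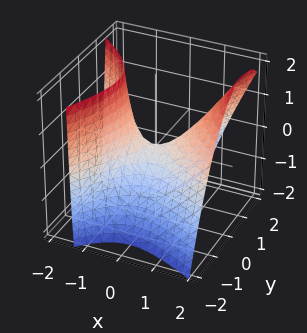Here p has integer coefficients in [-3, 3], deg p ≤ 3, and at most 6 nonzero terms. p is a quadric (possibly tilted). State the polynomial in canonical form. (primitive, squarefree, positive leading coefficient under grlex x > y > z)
3*x^2 + 3*x*y - 2*x*z - 3*y^2 - 3*z

First, deg p = 2. The shape is more complex than any degree-1 surface.
Next, observable constraints: it meets the z-axis at z = 0 (among the integer gridlines); one y-axis crossing is at y = 0; it crosses the x-axis at the gridline x = 0.
Finally, matching integer coefficients to the picture gives p.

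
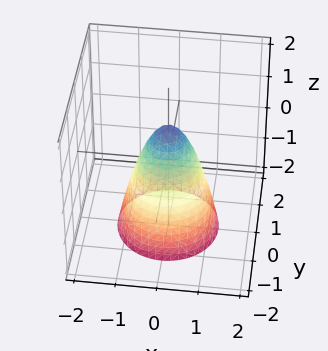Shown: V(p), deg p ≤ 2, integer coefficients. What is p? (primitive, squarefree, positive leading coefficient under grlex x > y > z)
(a) deg p = 2.
(b) Symmetries: rotational symmetry about the z-axis ⇒ p depends on x, y only through x² + y².
(c) Checking where it meets the axes: a circular section at z = -2 has radius between 1 and 2; one z-axis crossing is at z = 1.
(d) Putting this together gives p.

2*x^2 + 2*y^2 + z - 1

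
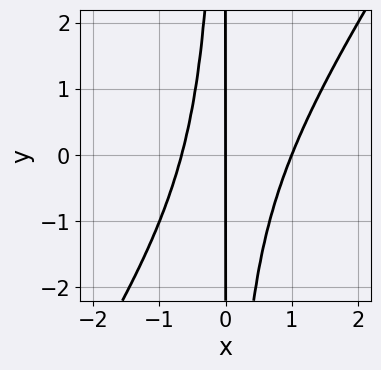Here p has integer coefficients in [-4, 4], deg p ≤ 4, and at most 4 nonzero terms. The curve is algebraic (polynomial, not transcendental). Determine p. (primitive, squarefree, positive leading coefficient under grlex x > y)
3*x^3 - 2*x^2*y - x^2 - 2*x

(a) The degree is 3 — a generic line meets the curve in up to 3 points.
(b) From the axis intercepts and sections: among the integer gridlines, it crosses the x-axis at x ∈ {0, 1}; every point of the y-axis in the box is on the curve.
(c) These observations pin down the coefficients.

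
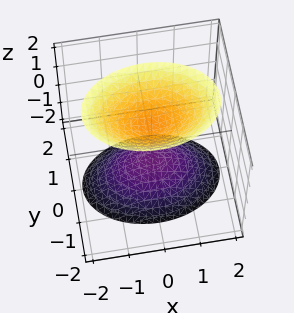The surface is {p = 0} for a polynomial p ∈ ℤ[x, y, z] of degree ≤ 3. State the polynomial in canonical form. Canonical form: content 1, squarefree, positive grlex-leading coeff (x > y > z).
x^2 + 2*y^2 - z^2 + 1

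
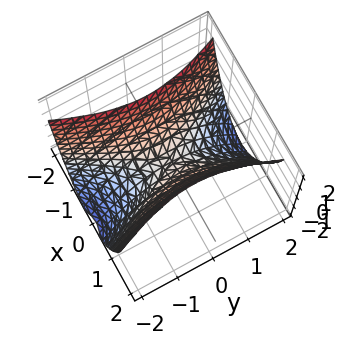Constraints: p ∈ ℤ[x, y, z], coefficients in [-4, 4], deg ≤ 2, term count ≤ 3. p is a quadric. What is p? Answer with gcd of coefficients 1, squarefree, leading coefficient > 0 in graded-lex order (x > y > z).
3*x^2 - y^2 - 2*z

The degree is 2 — a hyperbolic paraboloid; a quadric.
Symmetries: it's symmetric under y → −y, forcing even powers of y; mirror symmetry x ↦ −x ⇒ only even powers of x.
From the visible intercepts: one x-axis crossing is at x = 0; it crosses the y-axis at the gridline y = 0; it crosses the z-axis at the gridline z = 0.
Putting this together gives p.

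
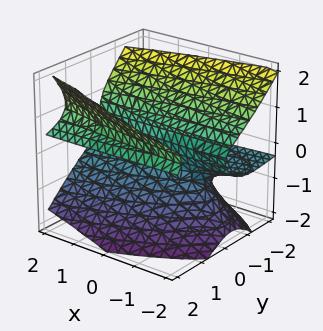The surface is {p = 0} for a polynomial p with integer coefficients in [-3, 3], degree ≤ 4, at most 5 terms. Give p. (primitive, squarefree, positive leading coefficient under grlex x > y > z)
2*x*z^2 + 3*y^2*z - 3*z^3 - x*z - 3*y

First, there are 2 components. They look like related sheets of one shape, so recover p as a whole.
Next, the degree is 3 — a generic line meets the surface in up to 3 points.
Next, observable constraints: one z-axis crossing is at z = 0; it meets the y-axis at y = 0 (among the integer gridlines); the visible x-axis segment lies entirely on the surface.
Finally, putting this together gives p.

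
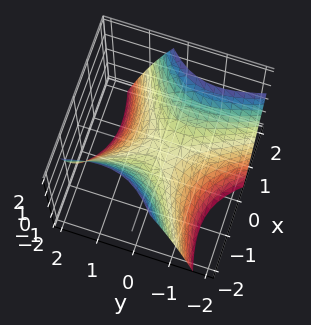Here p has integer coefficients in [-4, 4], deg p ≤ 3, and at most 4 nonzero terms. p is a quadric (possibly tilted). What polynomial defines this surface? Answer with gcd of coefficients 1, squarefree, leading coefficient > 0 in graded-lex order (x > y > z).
2*x^2 - 3*x*y - 2*y^2 - 3*z

First, degree: the shape is more complex than any degree-1 surface, so deg p = 2.
Next, checking where it meets the axes: one z-axis crossing is at z = 0; it crosses the y-axis at the gridline y = 0; it meets the x-axis at x = 0 (among the integer gridlines).
Finally, fitting integer coefficients to these (and the overall shape) gives p.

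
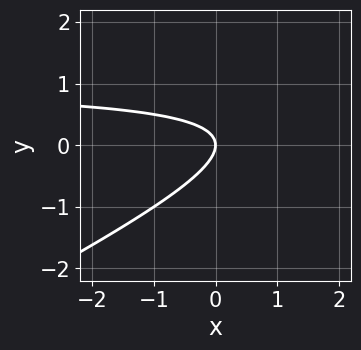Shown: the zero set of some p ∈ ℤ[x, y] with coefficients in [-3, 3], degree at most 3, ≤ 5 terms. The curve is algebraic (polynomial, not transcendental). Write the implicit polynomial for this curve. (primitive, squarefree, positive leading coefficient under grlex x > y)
First, degree: the shape is more complex than any degree-1 curve, so deg p = 2.
Next, from the visible intercepts: it crosses the x-axis at the gridline x = 0; it crosses the y-axis at the gridline y = 0.
Finally, these observations pin down the coefficients.

x*y - 2*y^2 - x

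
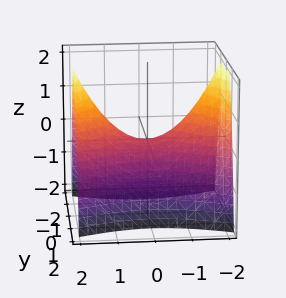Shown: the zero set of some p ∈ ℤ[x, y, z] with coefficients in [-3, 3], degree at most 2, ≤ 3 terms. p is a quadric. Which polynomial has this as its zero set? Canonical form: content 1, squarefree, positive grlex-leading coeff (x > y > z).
First, degree: a hyperbolic paraboloid; a quadric, so deg p = 2.
Next, symmetries: mirror symmetry y ↦ −y ⇒ only even powers of y; the x ↦ −x reflection is a symmetry, so x appears only in even powers.
Then, checking where it meets the axes: one x-axis crossing is at x = 0; it meets the z-axis at z = 0 (among the integer gridlines).
Finally, matching integer coefficients to the picture gives p.

x^2 - 3*y^2 - 2*z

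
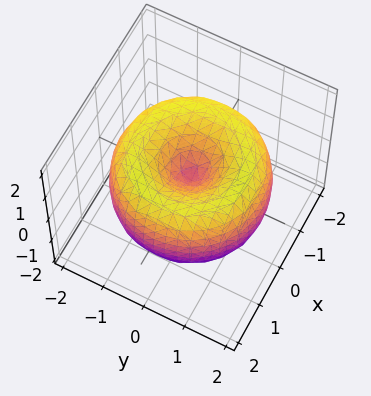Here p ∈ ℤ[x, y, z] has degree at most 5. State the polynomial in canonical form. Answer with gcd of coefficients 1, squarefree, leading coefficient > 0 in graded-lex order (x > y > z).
x^4 + 2*x^2*y^2 + y^4 - 3*x^2 - 3*y^2 + 2*z^2

(a) deg p = 4. A generic line meets the surface in up to 4 points.
(b) Symmetries: every cross-section ⟂ z is a circle, so x, y appear only via x² + y².
(c) Checking where it meets the axes: it crosses the x-axis at the gridline x = 0; it crosses the y-axis at the gridline y = 0; a circular section at z = 0 has radius between 1 and 2.
(d) Fitting integer coefficients to these (and the overall shape) gives p.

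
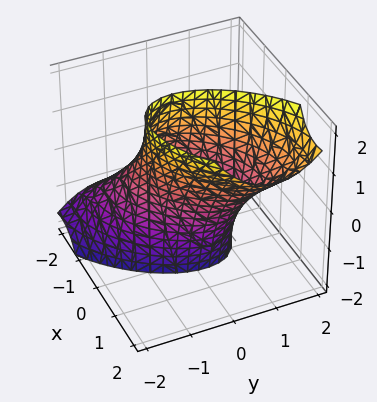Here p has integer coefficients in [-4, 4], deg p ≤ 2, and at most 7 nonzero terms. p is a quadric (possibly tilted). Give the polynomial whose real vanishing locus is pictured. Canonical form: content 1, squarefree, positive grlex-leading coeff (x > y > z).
x^2 - x*y - x*z + y^2 - 1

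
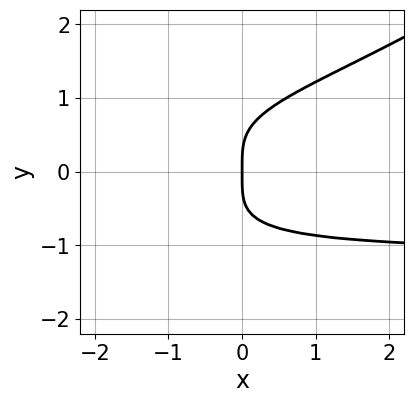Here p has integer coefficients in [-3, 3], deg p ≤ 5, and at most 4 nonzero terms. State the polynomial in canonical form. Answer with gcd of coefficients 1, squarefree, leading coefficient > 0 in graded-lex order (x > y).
2*x*y^3 - 3*y^4 + 3*x

First, degree: a generic line meets the curve in up to 4 points, so deg p = 4.
Then, from the axis intercepts and sections: one x-axis crossing is at x = 0; it meets the y-axis at y = 0 (among the integer gridlines).
Finally, together with the visible shape, these determine p as stated.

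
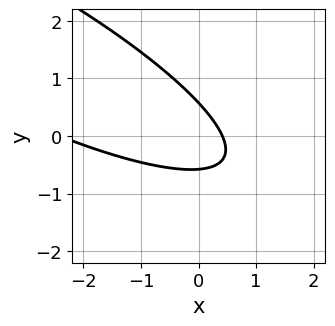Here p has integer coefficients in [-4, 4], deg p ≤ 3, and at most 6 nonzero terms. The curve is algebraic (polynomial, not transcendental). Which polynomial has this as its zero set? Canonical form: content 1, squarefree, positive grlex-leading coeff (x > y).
x^2 + 3*x*y + 3*y^2 + 2*x - 1

1. deg p = 2. The shape is more complex than any degree-1 curve.
2. Solving for integer coefficients yields p as stated.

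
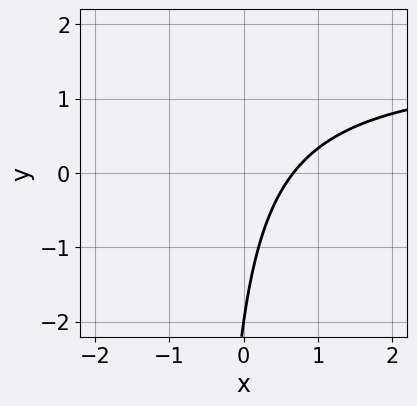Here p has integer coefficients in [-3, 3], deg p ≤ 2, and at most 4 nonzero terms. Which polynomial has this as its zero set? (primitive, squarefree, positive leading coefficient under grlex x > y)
2*x*y - 3*x + y + 2

First, the degree is 2 — the shape is more complex than any degree-1 curve.
Next, from the visible intercepts: one y-axis crossing is at y = -2.
Finally, putting this together gives p.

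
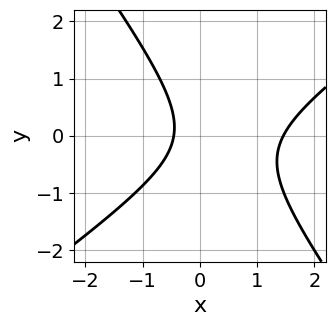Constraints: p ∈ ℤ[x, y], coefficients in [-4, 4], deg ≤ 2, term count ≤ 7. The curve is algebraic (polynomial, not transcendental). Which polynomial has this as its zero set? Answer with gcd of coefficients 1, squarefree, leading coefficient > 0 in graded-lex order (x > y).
3*x^2 - 2*x*y - 3*y^2 - 3*x - 2

(a) Degree: the shape is more complex than any degree-1 curve, so deg p = 2.
(b) From the visible intercepts: it misses every integer gridline on the y-axis.
(c) Fitting integer coefficients to these (and the overall shape) gives p.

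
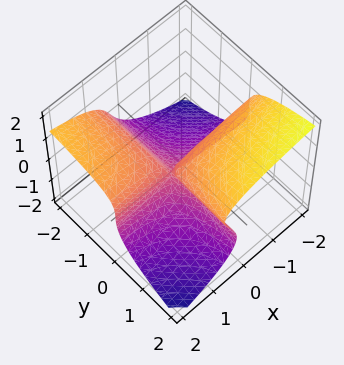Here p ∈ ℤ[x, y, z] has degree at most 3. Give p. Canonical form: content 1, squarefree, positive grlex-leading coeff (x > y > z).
x*y*z - 2*z^3 - 3*x*y + y*z + y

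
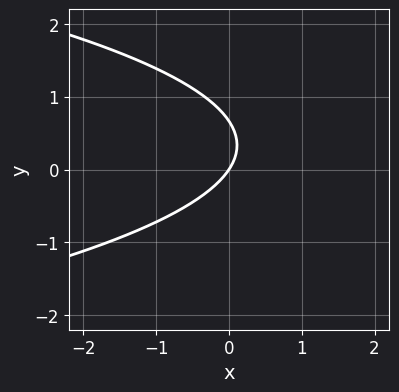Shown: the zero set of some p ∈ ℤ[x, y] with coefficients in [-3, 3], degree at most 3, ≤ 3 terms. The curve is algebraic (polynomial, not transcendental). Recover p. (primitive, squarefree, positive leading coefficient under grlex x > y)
Degree: a generic line meets the curve in up to 2 points, so deg p = 2.
From the visible intercepts: it meets the y-axis at y = 0 (among the integer gridlines); it crosses the x-axis at the gridline x = 0.
Solving for integer coefficients yields p as stated.

3*y^2 + 3*x - 2*y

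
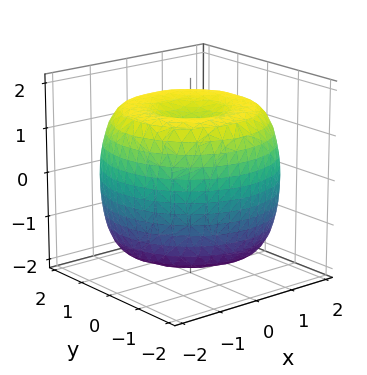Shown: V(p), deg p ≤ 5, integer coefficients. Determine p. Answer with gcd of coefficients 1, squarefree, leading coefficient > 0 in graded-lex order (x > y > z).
x^4 + 2*x^2*y^2 + y^4 - 3*x^2 - 3*y^2 + 2*z^2 - 3

Degree: the shape is more complex than any degree-3 surface, so deg p = 4.
By symmetry, the z-axis is an axis of rotation, so x and y enter only as x² + y².
Observable constraints: a circular section at z = 0 has radius between 1 and 2.
Solving for integer coefficients yields p as stated.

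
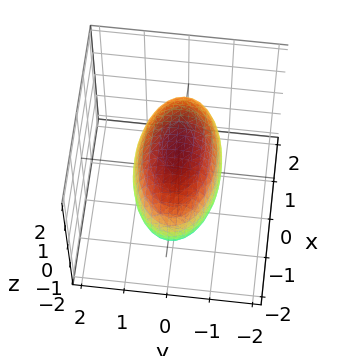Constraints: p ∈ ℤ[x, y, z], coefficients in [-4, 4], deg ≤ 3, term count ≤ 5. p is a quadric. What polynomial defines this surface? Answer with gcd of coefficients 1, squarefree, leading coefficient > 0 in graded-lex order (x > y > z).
x^2 + 3*y^2 + 2*z^2 - 3

First, the degree is 2 — a closed, bounded, convex surface; a quadric.
Then, symmetries: it's symmetric under z → −z, forcing even powers of z; it's symmetric under y → −y, forcing even powers of y; it's symmetric under x → −x, forcing even powers of x.
Then, from the visible intercepts: the y-axis gridline crossings are at y ∈ {-1, 1}.
Finally, assembling these constraints gives the stated polynomial.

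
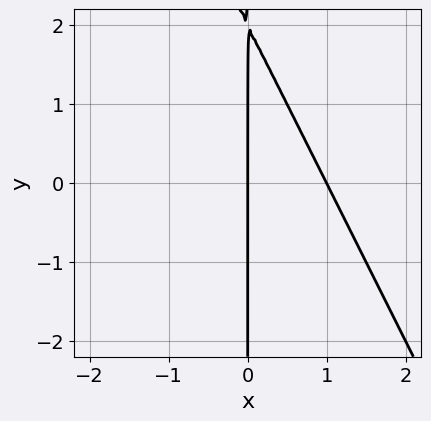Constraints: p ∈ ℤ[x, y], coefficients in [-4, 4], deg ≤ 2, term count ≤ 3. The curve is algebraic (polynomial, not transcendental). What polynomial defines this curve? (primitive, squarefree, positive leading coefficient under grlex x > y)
(a) Degree: no degree-1 curve has this shape, so deg p = 2.
(b) Checking where it meets the axes: the visible y-axis segment lies entirely on the curve; the x-axis gridline crossings are at x ∈ {0, 1}.
(c) The integer polynomial consistent with all of this is the stated p.

2*x^2 + x*y - 2*x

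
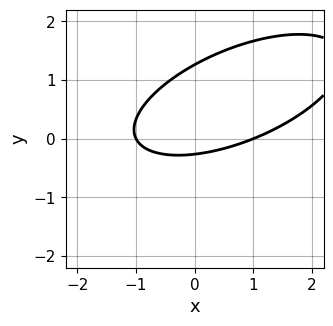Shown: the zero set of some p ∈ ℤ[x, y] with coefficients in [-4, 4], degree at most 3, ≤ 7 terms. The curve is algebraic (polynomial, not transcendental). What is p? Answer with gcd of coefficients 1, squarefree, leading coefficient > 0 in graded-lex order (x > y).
First, degree: no degree-1 curve has this shape, so deg p = 2.
Next, checking where it meets the axes: the x-axis gridline crossings are at x ∈ {-1, 1}.
Finally, matching integer coefficients to the picture gives p.

x^2 - 2*x*y + 3*y^2 - 3*y - 1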